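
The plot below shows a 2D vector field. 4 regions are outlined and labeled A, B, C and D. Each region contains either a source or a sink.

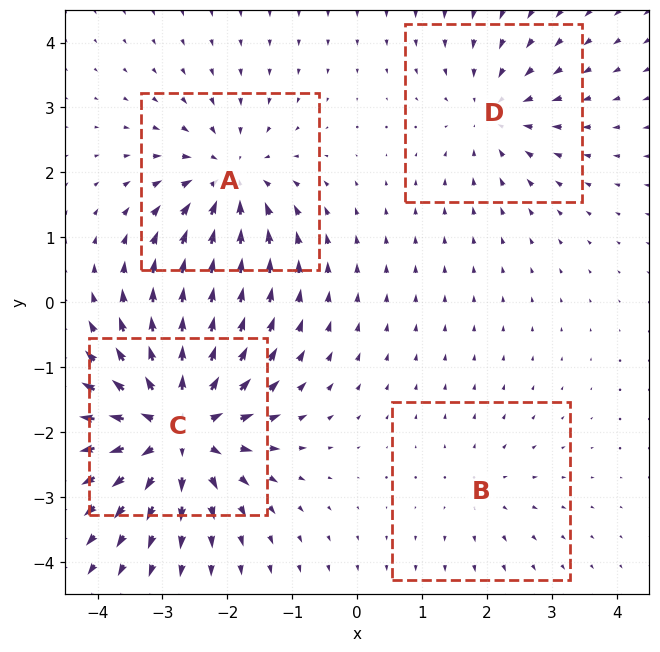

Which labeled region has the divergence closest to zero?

B

Divergence at each region's feature centre — A: about -5, B: about +2, C: about +8, D: about -4. Region B is closest to zero.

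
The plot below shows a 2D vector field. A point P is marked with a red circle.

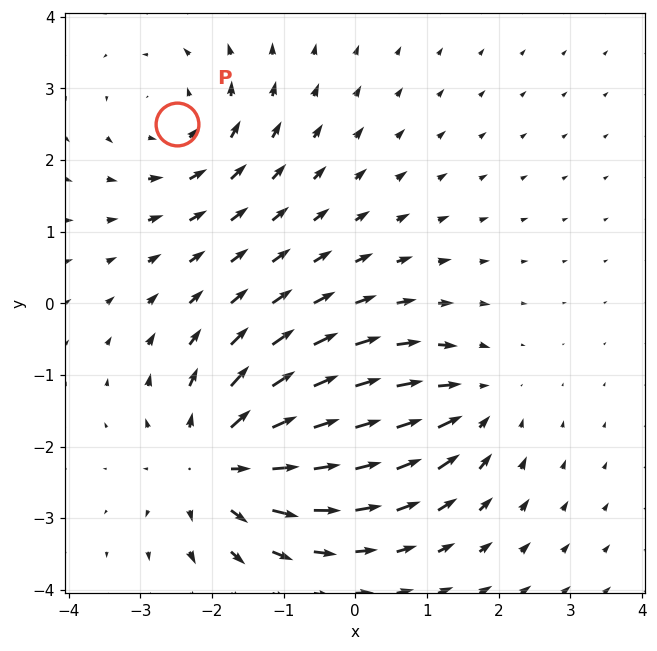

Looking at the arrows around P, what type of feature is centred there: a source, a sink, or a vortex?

vortex

At P (-2.5, 2.5) the arrows circulate counterclockwise. Divergence ≈0, curl about +3 — near-zero divergence with nonzero curl is a vortex.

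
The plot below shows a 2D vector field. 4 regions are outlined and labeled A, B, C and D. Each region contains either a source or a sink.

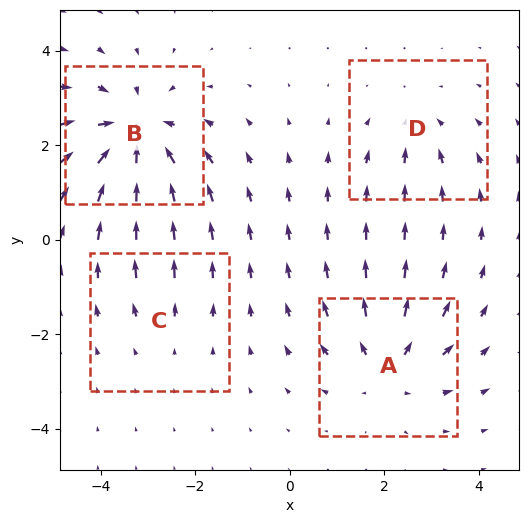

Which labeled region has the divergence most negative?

Divergence at each region's feature centre — A: about +4, B: about -6, C: about +2, D: about -3. Region B is most negative.

B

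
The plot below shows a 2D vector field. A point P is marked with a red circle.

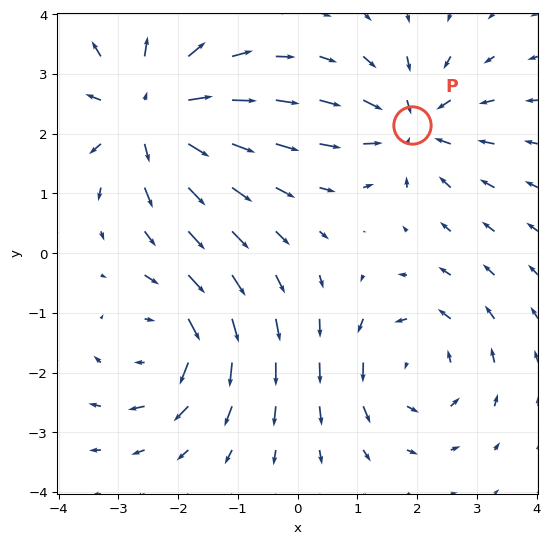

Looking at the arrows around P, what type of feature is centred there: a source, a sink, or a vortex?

sink

At P (1.9, 2.1) the arrows converge inward. Divergence about -4, curl ≈0 — negative divergence with near-zero curl is a sink.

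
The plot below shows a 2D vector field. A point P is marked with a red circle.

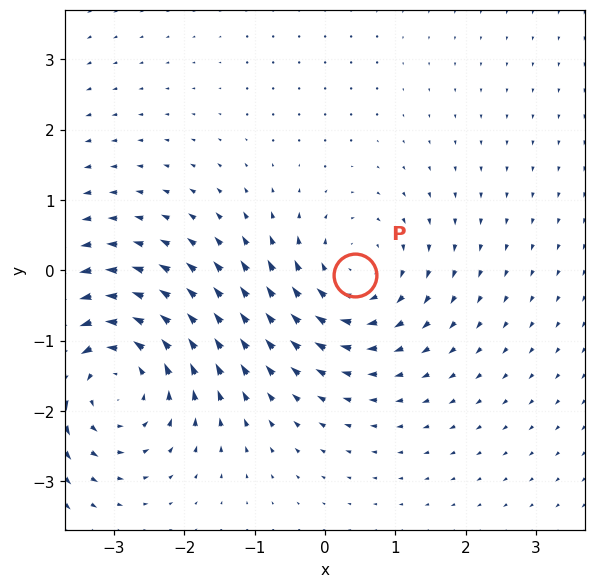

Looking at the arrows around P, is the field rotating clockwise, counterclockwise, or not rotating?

clockwise

Near P at (0.4, -0.1) the arrows circulate clockwise. The curl (z-component) there is about -3; negative curl means clockwise rotation.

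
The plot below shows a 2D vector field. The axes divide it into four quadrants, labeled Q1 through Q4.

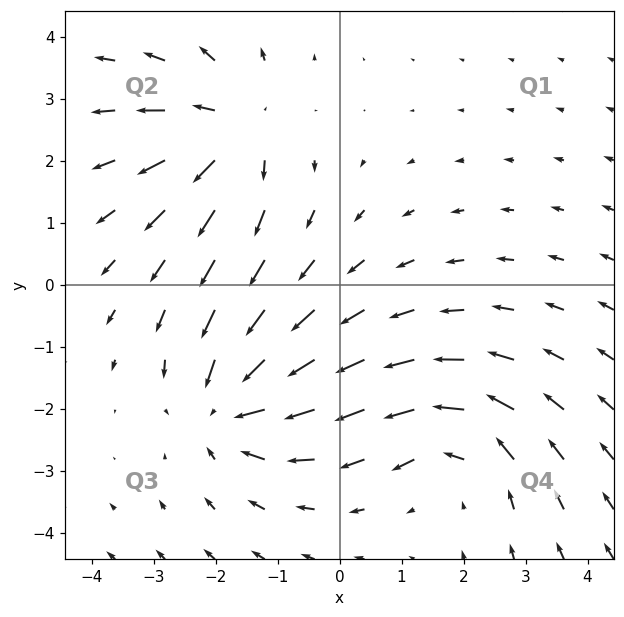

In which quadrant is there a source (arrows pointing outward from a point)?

Q2

The source sits at approximately (-1.7, 2.5), which lies in quadrant Q2. The divergence there is about +4, positive as expected for a source.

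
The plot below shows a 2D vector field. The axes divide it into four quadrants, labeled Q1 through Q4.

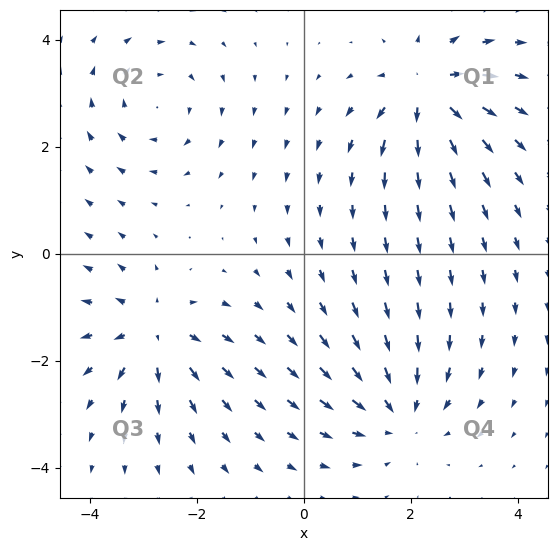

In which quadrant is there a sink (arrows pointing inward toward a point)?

The sink sits at approximately (1.8, -3.0), which lies in quadrant Q4. The divergence there is about -4, negative as expected for a sink.

Q4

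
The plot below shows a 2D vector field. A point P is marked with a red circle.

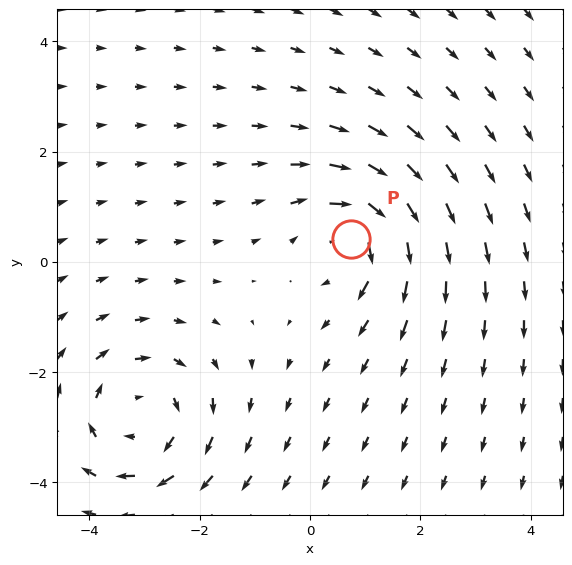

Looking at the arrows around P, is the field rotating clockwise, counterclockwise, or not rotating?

clockwise

Near P at (0.7, 0.4) the arrows circulate clockwise. The curl (z-component) there is about -5; negative curl means clockwise rotation.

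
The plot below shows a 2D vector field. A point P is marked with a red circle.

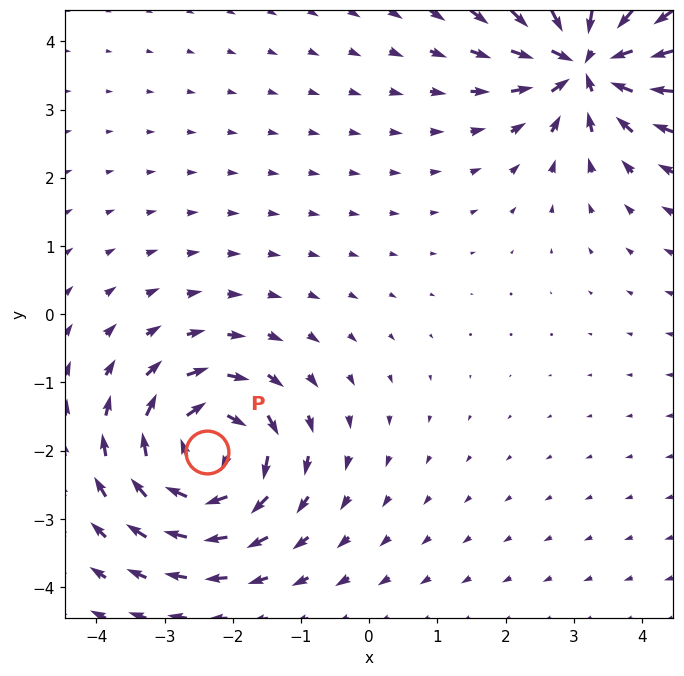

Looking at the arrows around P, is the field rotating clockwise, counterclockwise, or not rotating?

Near P at (-2.4, -2.0) the arrows circulate clockwise. The curl (z-component) there is about -6; negative curl means clockwise rotation.

clockwise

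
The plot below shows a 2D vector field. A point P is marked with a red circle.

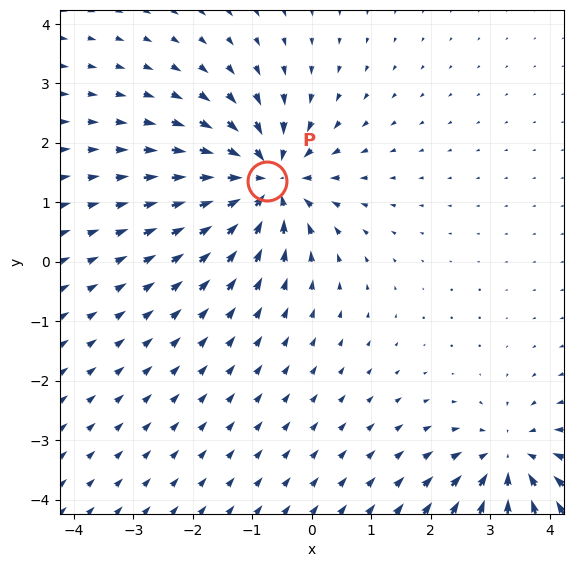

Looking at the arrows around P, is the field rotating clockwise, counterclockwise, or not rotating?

Near P at (-0.7, 1.4) the arrows show no circulation. The curl there is ≈0.

not rotating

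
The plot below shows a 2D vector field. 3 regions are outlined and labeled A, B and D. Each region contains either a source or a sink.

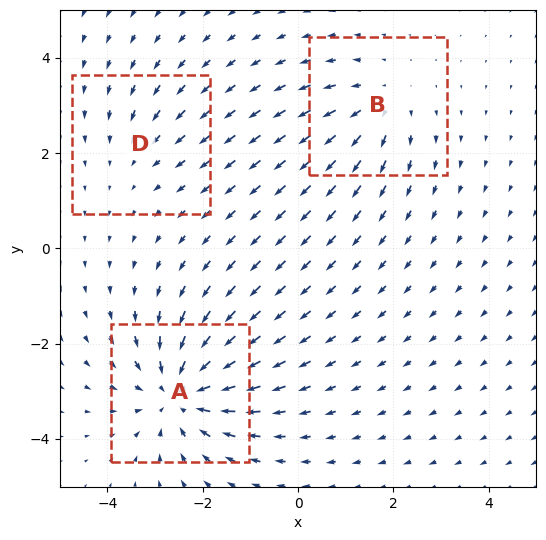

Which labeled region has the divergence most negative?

Divergence at each region's feature centre — A: about -5, B: about +3, D: about -2. Region A is most negative.

A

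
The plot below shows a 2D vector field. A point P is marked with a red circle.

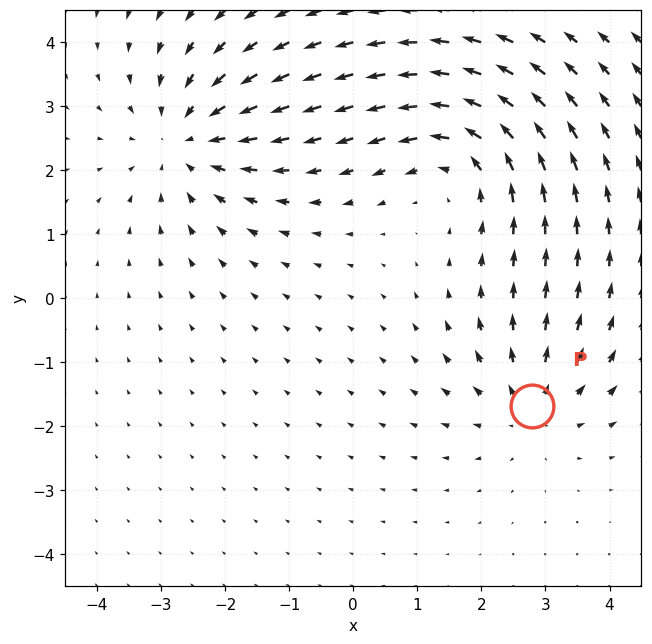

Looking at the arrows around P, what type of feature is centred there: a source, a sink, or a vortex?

source

At P (2.8, -1.7) the arrows spread outward. Divergence about +3, curl ≈0 — positive divergence with near-zero curl is a source.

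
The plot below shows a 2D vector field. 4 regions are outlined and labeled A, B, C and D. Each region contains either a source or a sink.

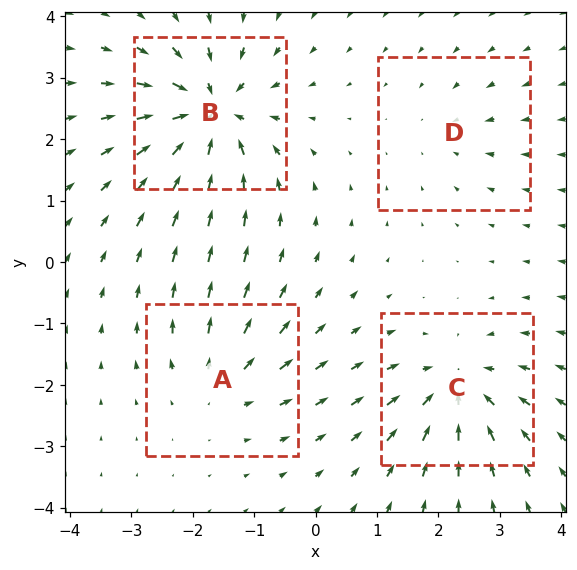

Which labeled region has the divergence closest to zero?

D

Divergence at each region's feature centre — A: about +4, B: about -8, C: about -6, D: about -2. Region D is closest to zero.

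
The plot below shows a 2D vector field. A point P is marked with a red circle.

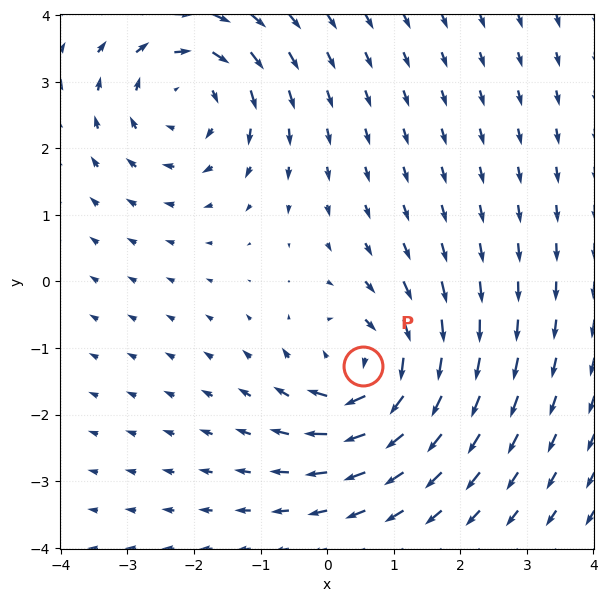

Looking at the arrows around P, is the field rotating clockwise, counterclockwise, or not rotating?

clockwise

Near P at (0.5, -1.3) the arrows circulate clockwise. The curl (z-component) there is about -6; negative curl means clockwise rotation.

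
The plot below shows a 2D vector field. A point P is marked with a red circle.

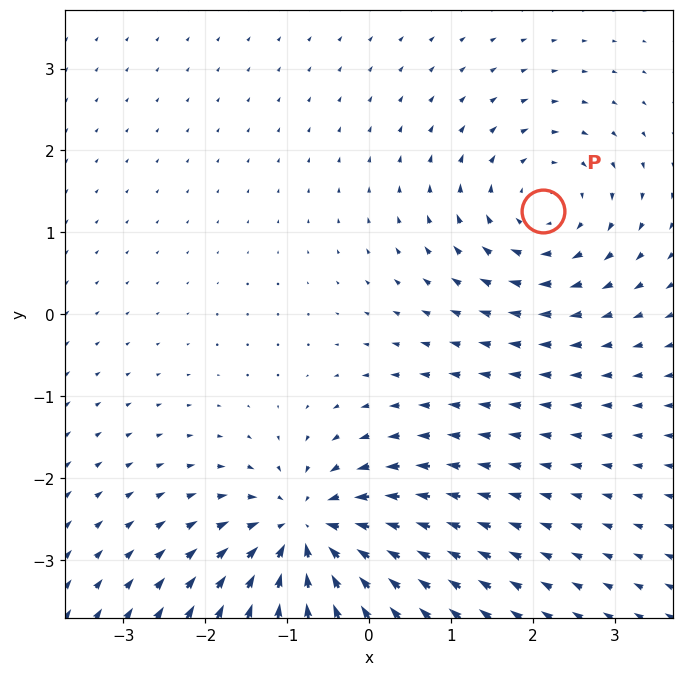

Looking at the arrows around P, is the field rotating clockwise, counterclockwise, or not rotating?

clockwise

Near P at (2.1, 1.3) the arrows circulate clockwise. The curl (z-component) there is about -3; negative curl means clockwise rotation.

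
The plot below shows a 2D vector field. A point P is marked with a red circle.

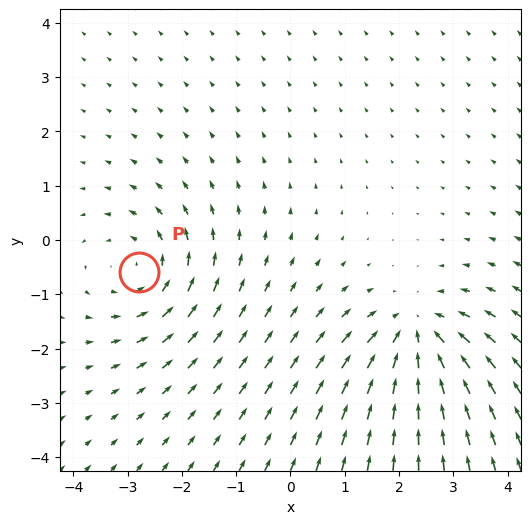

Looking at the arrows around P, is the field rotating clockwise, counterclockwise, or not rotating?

Near P at (-2.8, -0.6) the arrows circulate counterclockwise. The curl (z-component) there is about +3; positive curl means counterclockwise rotation.

counterclockwise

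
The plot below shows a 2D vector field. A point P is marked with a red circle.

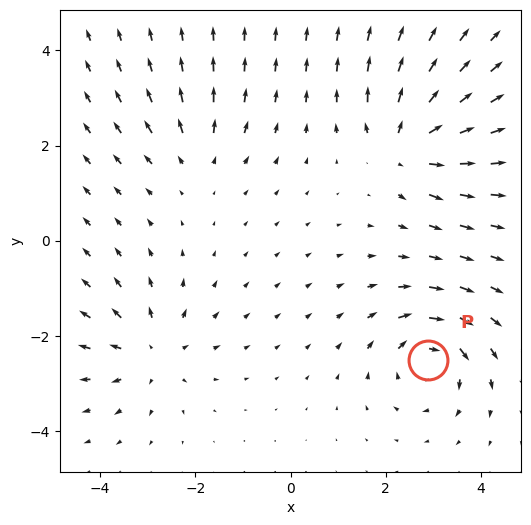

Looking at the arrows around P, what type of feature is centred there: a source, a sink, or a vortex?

vortex

At P (2.9, -2.5) the arrows circulate clockwise. Divergence ≈0, curl about -6 — near-zero divergence with nonzero curl is a vortex.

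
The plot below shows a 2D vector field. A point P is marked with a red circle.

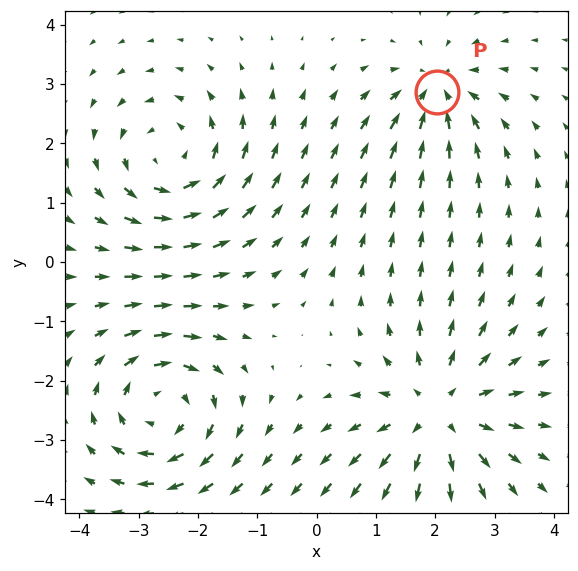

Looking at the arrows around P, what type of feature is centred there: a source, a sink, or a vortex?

At P (2.0, 2.9) the arrows converge inward. Divergence about -4, curl ≈0 — negative divergence with near-zero curl is a sink.

sink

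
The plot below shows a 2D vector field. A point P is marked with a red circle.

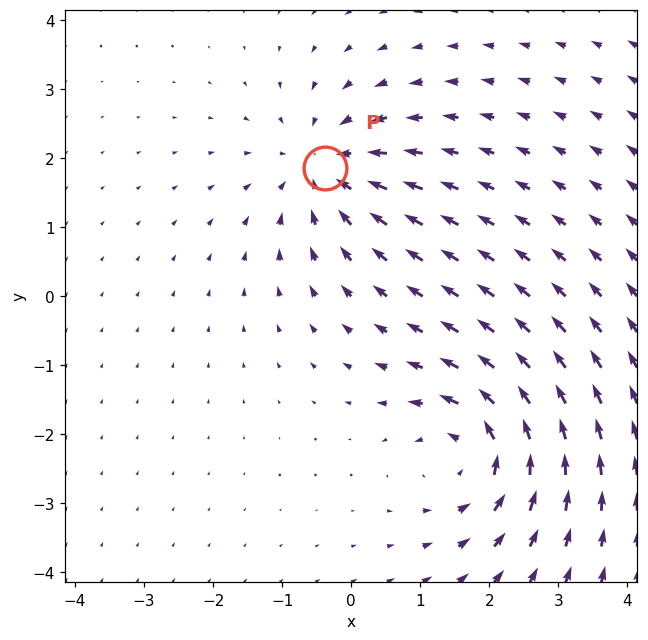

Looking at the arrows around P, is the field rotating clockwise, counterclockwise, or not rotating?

Near P at (-0.4, 1.9) the arrows show no circulation. The curl there is ≈0.

not rotating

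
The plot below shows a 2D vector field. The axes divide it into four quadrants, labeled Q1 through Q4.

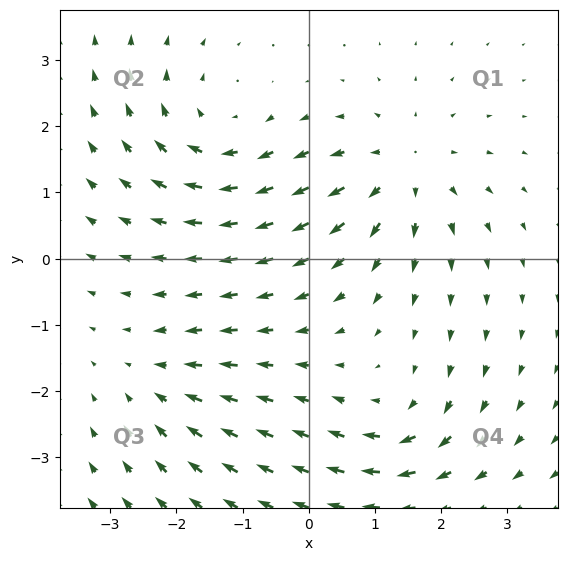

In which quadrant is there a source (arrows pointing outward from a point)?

Q1

The source sits at approximately (1.4, 1.3), which lies in quadrant Q1. The divergence there is about +4, positive as expected for a source.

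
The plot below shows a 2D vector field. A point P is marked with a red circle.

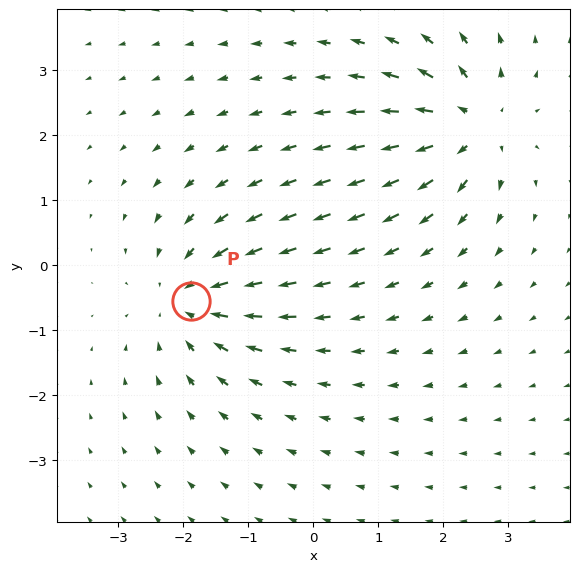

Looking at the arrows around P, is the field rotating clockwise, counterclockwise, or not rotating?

not rotating

Near P at (-1.9, -0.5) the arrows show no circulation. The curl there is ≈0.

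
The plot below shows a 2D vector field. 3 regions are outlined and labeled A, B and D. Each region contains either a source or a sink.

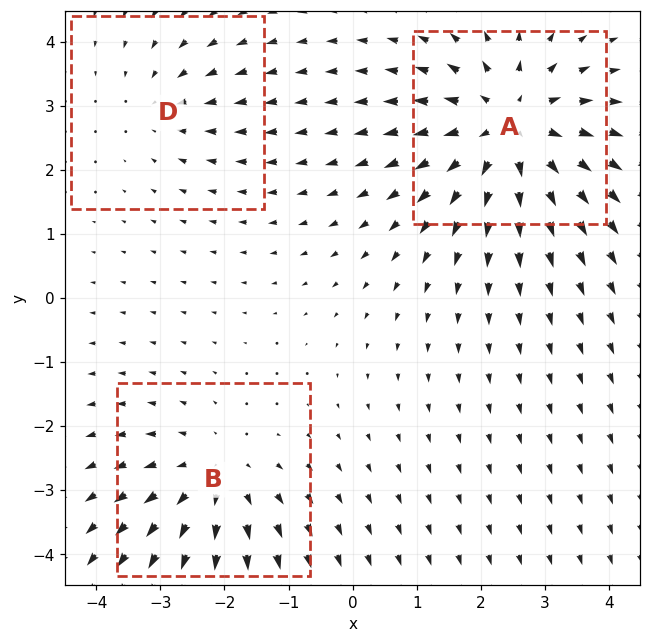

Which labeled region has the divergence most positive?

Divergence at each region's feature centre — A: about +4, B: about +3, D: about -2. Region A is most positive.

A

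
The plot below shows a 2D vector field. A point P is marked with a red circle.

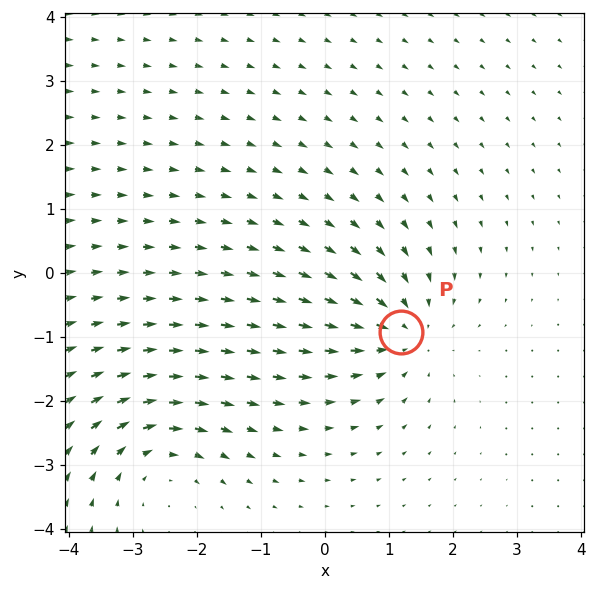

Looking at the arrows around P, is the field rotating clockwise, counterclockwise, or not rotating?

Near P at (1.2, -0.9) the arrows show no circulation. The curl there is ≈0.

not rotating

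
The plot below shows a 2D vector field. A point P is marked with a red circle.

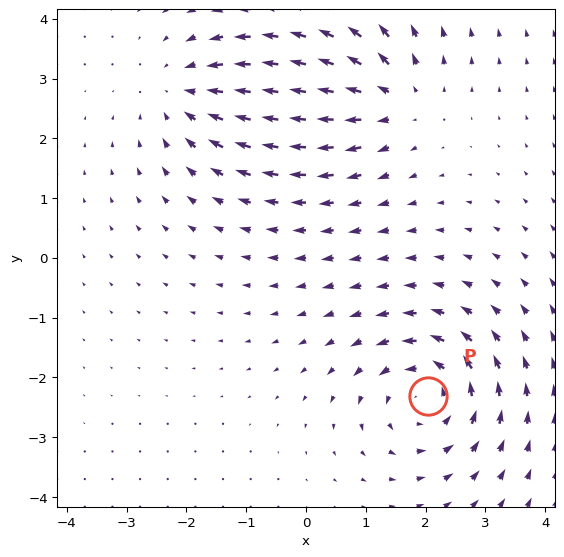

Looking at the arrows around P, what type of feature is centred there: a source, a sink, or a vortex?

At P (2.0, -2.3) the arrows circulate counterclockwise. Divergence ≈0, curl about +5 — near-zero divergence with nonzero curl is a vortex.

vortex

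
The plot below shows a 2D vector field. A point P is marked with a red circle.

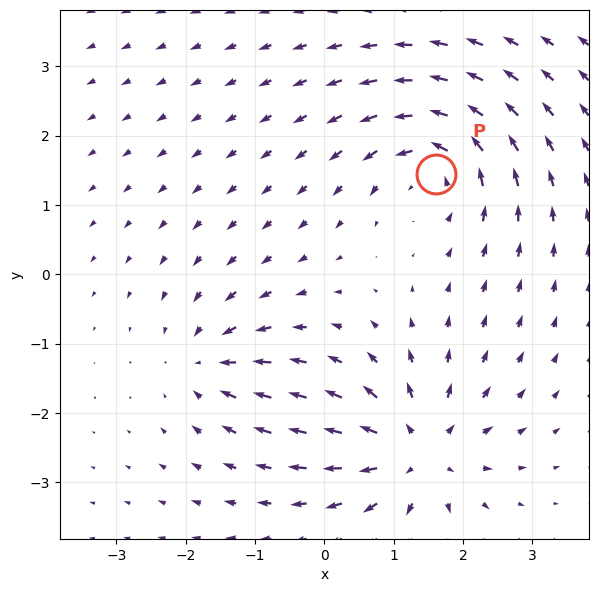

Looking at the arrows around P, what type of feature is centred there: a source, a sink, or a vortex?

vortex

At P (1.6, 1.5) the arrows circulate counterclockwise. Divergence ≈0, curl about +5 — near-zero divergence with nonzero curl is a vortex.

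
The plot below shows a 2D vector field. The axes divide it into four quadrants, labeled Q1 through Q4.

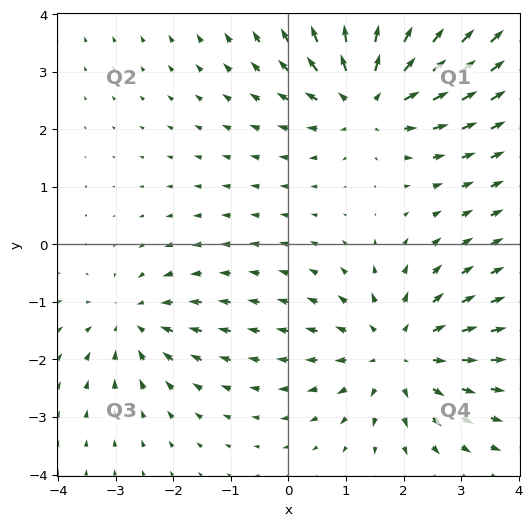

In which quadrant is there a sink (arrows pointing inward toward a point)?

Q3

The sink sits at approximately (-2.7, -1.3), which lies in quadrant Q3. The divergence there is about -3, negative as expected for a sink.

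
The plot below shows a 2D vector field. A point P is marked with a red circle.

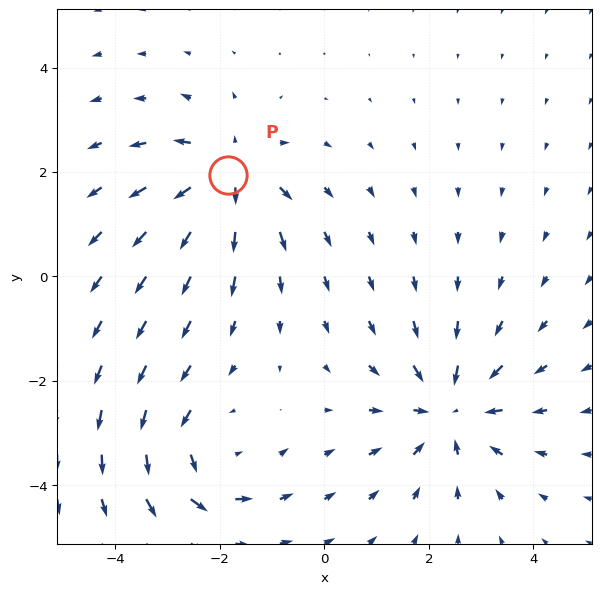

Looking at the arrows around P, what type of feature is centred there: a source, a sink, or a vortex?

At P (-1.8, 2.0) the arrows spread outward. Divergence about +5, curl ≈0 — positive divergence with near-zero curl is a source.

source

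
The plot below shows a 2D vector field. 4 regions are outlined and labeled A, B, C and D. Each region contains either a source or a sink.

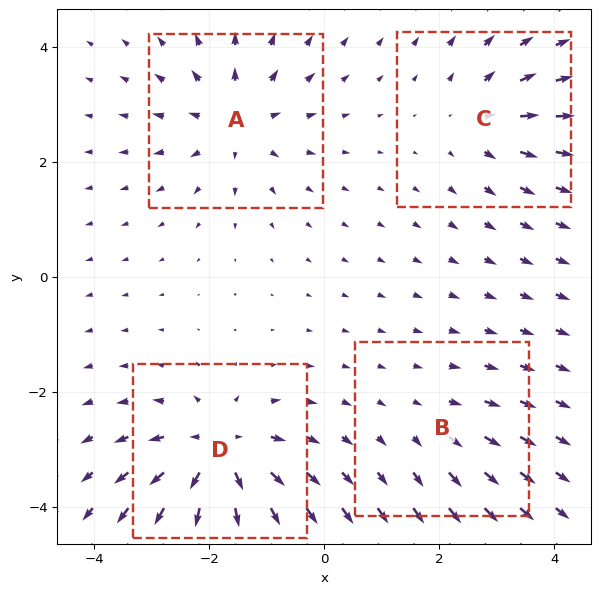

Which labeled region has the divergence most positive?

Divergence at each region's feature centre — A: about +5, B: about +2, C: about +4, D: about +7. Region D is most positive.

D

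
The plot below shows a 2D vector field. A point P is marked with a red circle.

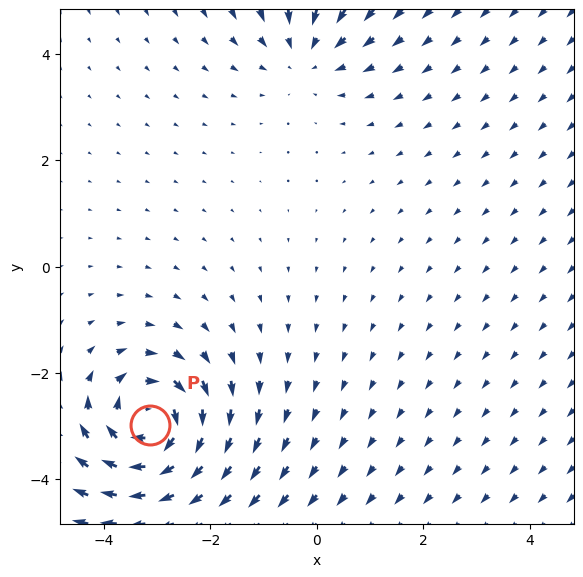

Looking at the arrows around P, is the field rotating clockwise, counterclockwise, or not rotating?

Near P at (-3.1, -3.0) the arrows circulate clockwise. The curl (z-component) there is about -6; negative curl means clockwise rotation.

clockwise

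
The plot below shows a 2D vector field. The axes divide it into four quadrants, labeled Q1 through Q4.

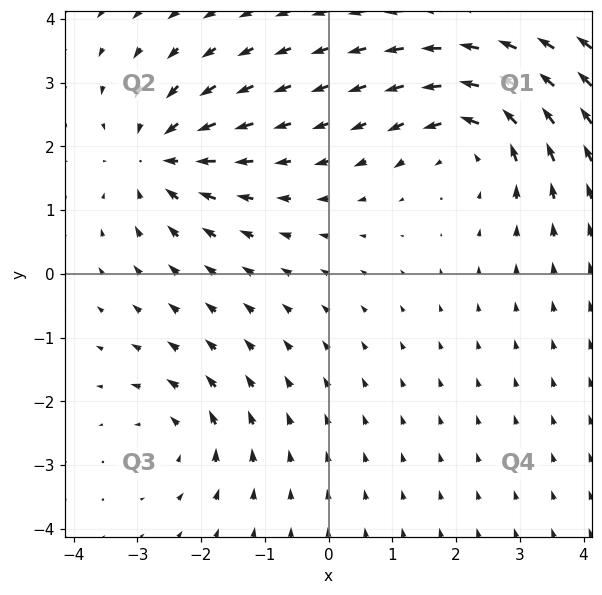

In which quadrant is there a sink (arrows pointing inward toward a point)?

Q2

The sink sits at approximately (-2.7, 1.8), which lies in quadrant Q2. The divergence there is about -5, negative as expected for a sink.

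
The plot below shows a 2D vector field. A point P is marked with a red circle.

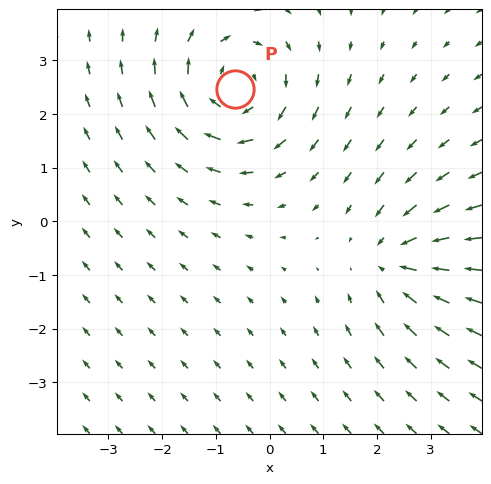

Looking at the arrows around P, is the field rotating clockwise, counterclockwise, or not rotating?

clockwise

Near P at (-0.6, 2.5) the arrows circulate clockwise. The curl (z-component) there is about -5; negative curl means clockwise rotation.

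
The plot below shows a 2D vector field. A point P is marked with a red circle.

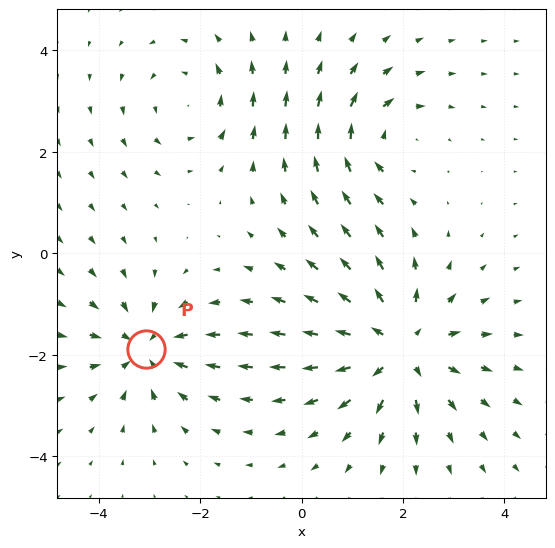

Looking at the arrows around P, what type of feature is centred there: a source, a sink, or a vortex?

sink

At P (-3.1, -1.9) the arrows converge inward. Divergence about -4, curl ≈0 — negative divergence with near-zero curl is a sink.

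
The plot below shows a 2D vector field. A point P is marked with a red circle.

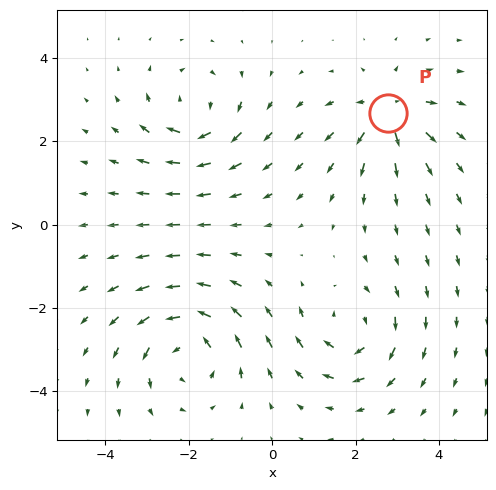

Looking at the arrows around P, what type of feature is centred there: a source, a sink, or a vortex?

At P (2.8, 2.7) the arrows spread outward. Divergence about +5, curl ≈0 — positive divergence with near-zero curl is a source.

source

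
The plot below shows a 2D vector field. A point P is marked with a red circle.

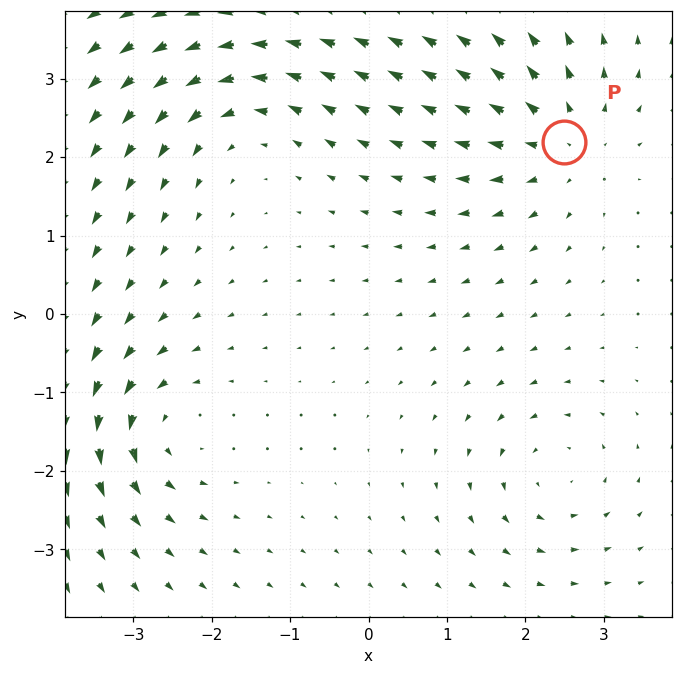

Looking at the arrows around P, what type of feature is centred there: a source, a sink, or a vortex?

At P (2.5, 2.2) the arrows spread outward. Divergence about +5, curl ≈0 — positive divergence with near-zero curl is a source.

source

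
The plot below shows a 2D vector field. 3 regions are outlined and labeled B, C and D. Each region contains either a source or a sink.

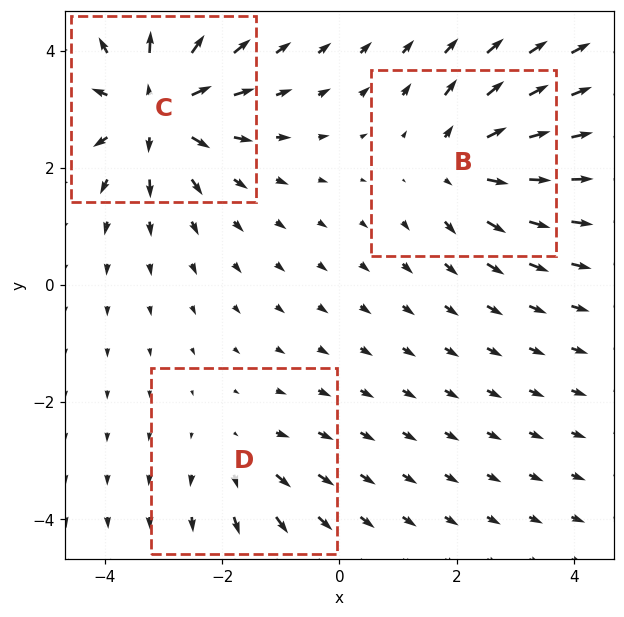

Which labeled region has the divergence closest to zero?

Divergence at each region's feature centre — B: about +4, C: about +6, D: about +2. Region D is closest to zero.

D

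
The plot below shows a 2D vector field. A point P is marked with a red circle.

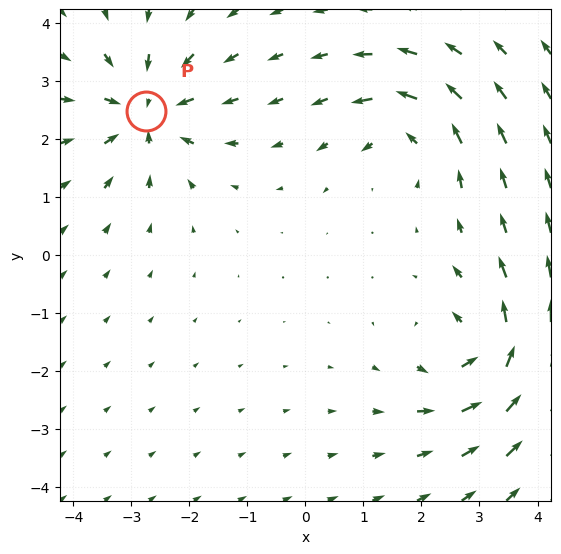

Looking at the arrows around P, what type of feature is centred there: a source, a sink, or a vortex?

sink

At P (-2.7, 2.5) the arrows converge inward. Divergence about -5, curl ≈0 — negative divergence with near-zero curl is a sink.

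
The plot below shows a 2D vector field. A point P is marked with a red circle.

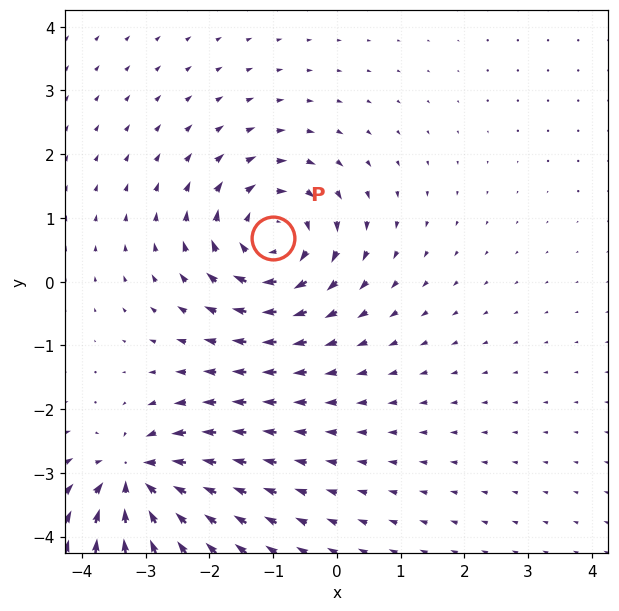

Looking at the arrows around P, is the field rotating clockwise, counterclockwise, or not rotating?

clockwise

Near P at (-1.0, 0.7) the arrows circulate clockwise. The curl (z-component) there is about -5; negative curl means clockwise rotation.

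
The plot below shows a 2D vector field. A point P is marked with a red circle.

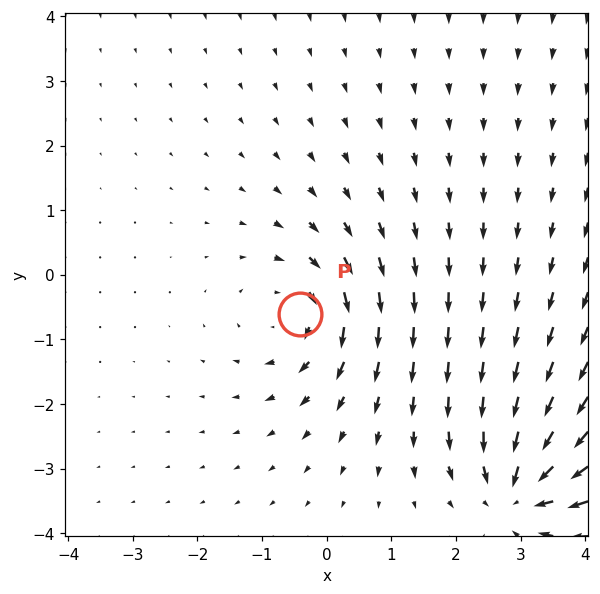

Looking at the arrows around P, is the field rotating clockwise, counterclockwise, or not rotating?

Near P at (-0.4, -0.6) the arrows circulate clockwise. The curl (z-component) there is about -3; negative curl means clockwise rotation.

clockwise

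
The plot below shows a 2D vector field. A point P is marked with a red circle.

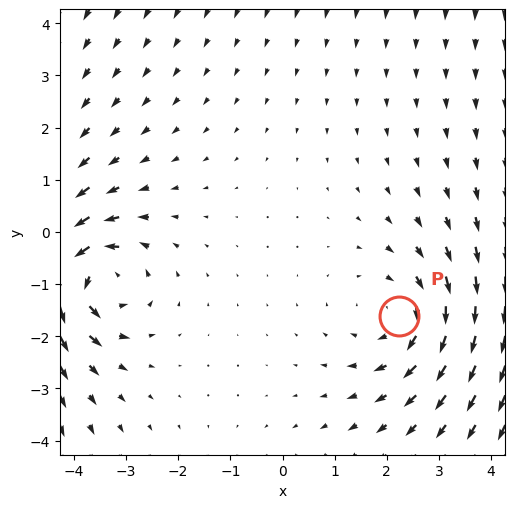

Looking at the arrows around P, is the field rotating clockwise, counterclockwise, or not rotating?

clockwise

Near P at (2.2, -1.6) the arrows circulate clockwise. The curl (z-component) there is about -2; negative curl means clockwise rotation.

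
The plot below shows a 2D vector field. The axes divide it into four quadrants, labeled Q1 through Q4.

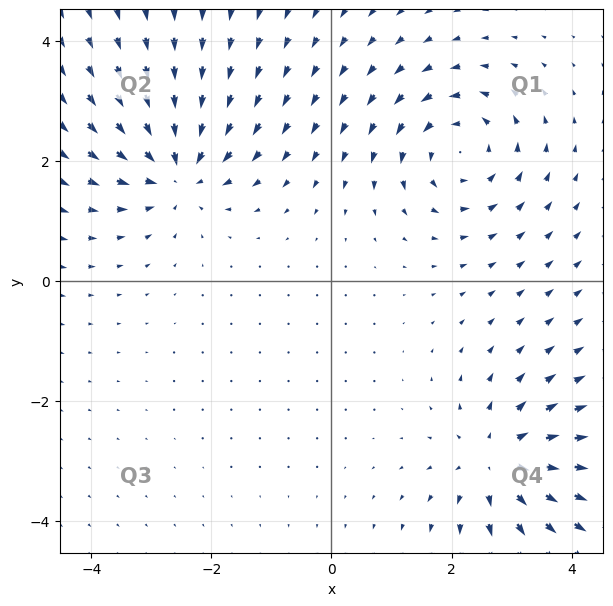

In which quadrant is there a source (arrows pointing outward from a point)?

Q4

The source sits at approximately (2.8, -3.0), which lies in quadrant Q4. The divergence there is about +5, positive as expected for a source.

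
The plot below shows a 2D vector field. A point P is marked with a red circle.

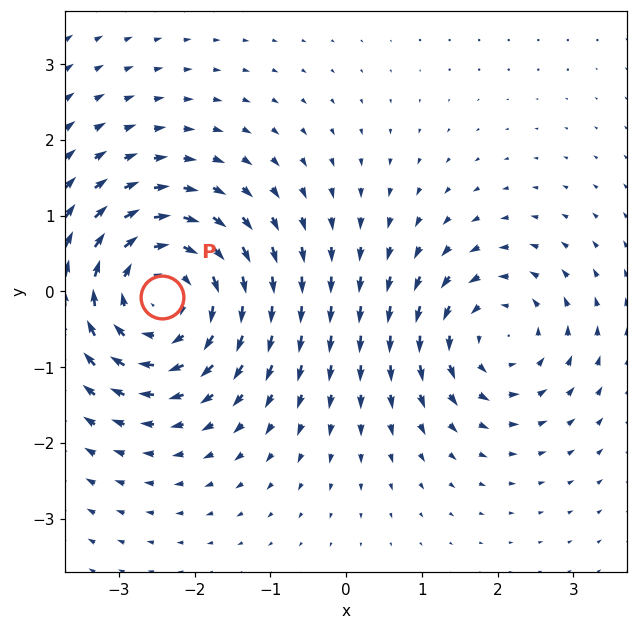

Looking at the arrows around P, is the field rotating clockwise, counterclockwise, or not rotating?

clockwise

Near P at (-2.4, -0.1) the arrows circulate clockwise. The curl (z-component) there is about -4; negative curl means clockwise rotation.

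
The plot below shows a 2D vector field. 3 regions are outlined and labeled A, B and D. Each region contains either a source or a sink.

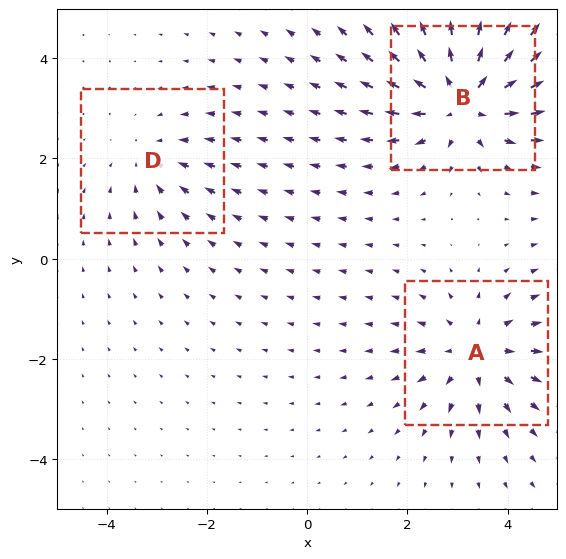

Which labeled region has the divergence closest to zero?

D

Divergence at each region's feature centre — A: about +3, B: about +5, D: about -2. Region D is closest to zero.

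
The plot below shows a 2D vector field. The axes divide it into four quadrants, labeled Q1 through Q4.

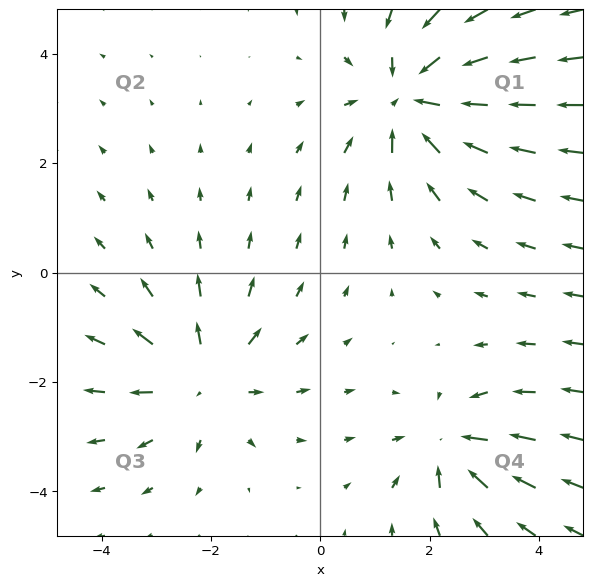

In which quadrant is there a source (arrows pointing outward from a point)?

The source sits at approximately (-2.2, -1.9), which lies in quadrant Q3. The divergence there is about +3, positive as expected for a source.

Q3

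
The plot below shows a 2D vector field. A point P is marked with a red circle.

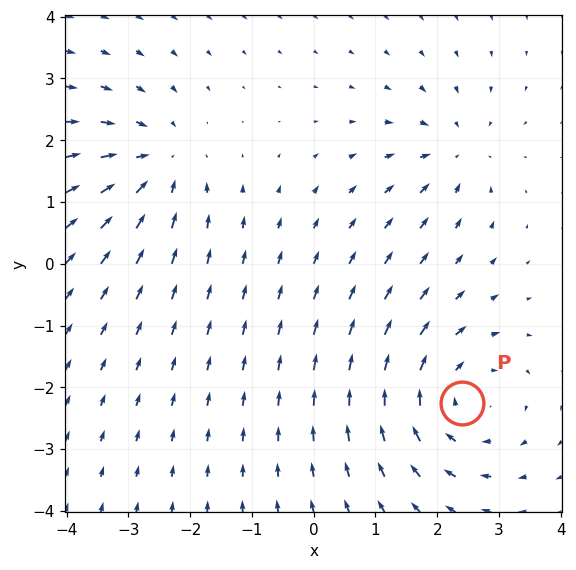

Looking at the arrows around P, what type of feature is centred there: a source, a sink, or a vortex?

vortex

At P (2.4, -2.3) the arrows circulate clockwise. Divergence ≈0, curl about -4 — near-zero divergence with nonzero curl is a vortex.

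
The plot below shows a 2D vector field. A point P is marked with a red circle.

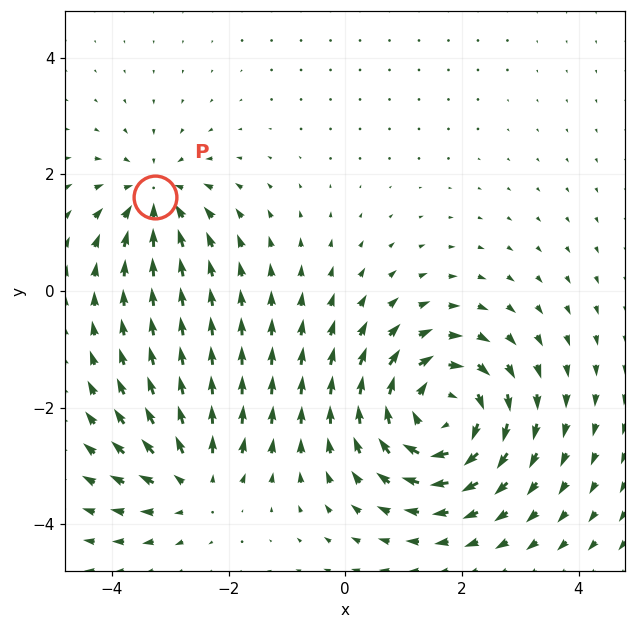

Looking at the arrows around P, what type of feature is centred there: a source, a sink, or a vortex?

At P (-3.3, 1.6) the arrows converge inward. Divergence about -4, curl ≈0 — negative divergence with near-zero curl is a sink.

sink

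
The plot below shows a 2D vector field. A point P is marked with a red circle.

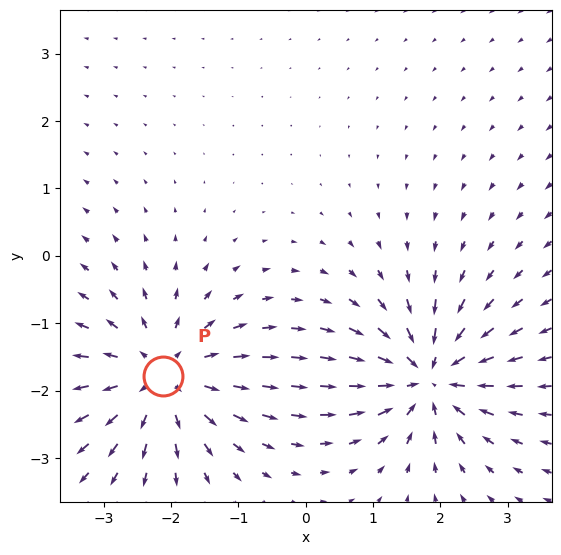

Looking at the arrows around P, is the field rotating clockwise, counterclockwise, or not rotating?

Near P at (-2.1, -1.8) the arrows show no circulation. The curl there is ≈0.

not rotating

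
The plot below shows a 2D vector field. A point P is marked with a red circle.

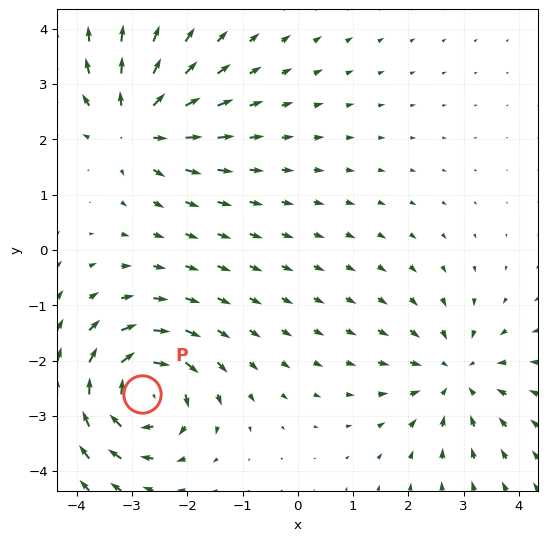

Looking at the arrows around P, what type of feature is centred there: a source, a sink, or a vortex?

At P (-2.8, -2.6) the arrows circulate clockwise. Divergence ≈0, curl about -7 — near-zero divergence with nonzero curl is a vortex.

vortex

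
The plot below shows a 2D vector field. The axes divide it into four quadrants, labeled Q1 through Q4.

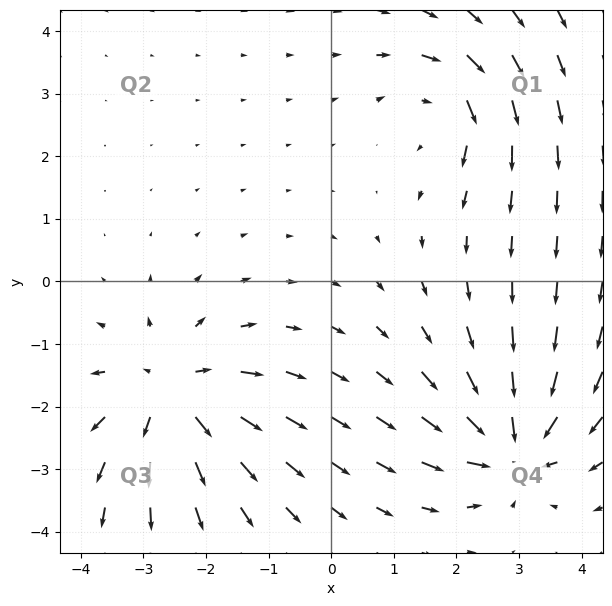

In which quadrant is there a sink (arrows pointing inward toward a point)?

Q4

The sink sits at approximately (2.9, -2.6), which lies in quadrant Q4. The divergence there is about -6, negative as expected for a sink.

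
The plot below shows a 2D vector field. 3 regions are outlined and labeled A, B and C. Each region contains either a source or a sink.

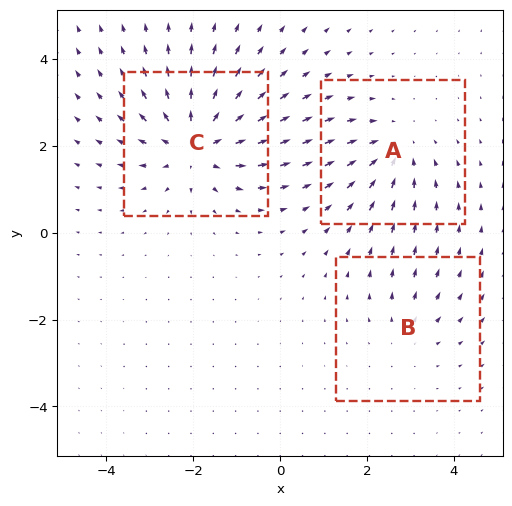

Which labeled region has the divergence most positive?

Divergence at each region's feature centre — A: about -3, B: about +2, C: about +5. Region C is most positive.

C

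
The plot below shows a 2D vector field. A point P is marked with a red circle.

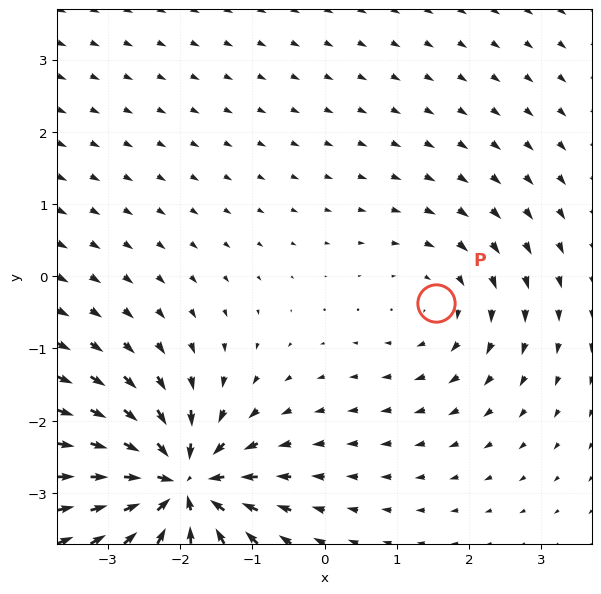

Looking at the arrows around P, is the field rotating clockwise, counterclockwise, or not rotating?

clockwise

Near P at (1.5, -0.4) the arrows circulate clockwise. The curl (z-component) there is about -2; negative curl means clockwise rotation.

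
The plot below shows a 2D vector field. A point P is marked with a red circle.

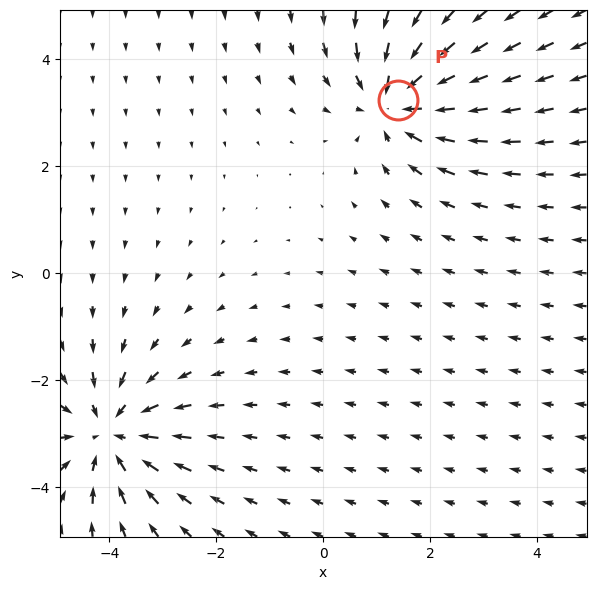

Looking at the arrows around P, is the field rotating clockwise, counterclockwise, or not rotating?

Near P at (1.4, 3.2) the arrows show no circulation. The curl there is ≈0.

not rotating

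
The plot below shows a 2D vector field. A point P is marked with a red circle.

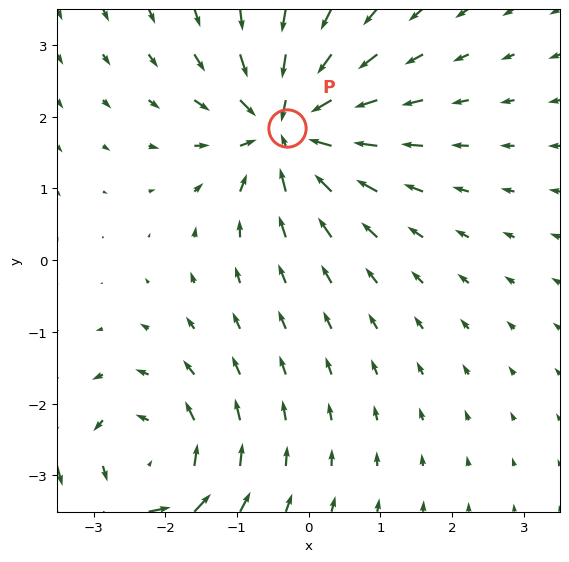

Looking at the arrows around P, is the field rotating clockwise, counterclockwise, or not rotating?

Near P at (-0.3, 1.8) the arrows show no circulation. The curl there is ≈0.

not rotating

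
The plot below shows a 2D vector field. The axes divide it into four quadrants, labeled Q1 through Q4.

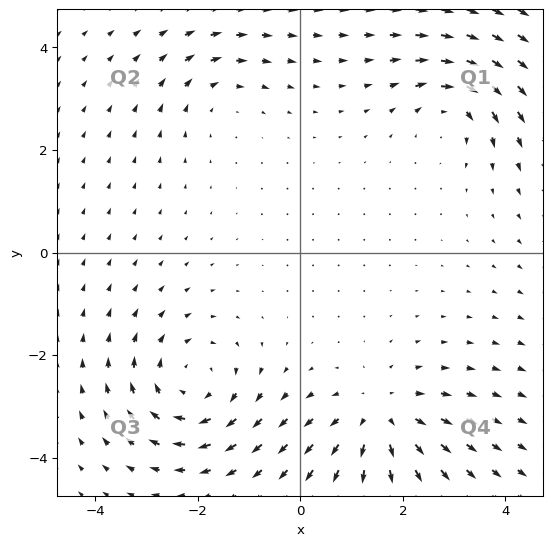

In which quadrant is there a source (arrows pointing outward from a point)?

The source sits at approximately (1.6, -3.2), which lies in quadrant Q4. The divergence there is about +4, positive as expected for a source.

Q4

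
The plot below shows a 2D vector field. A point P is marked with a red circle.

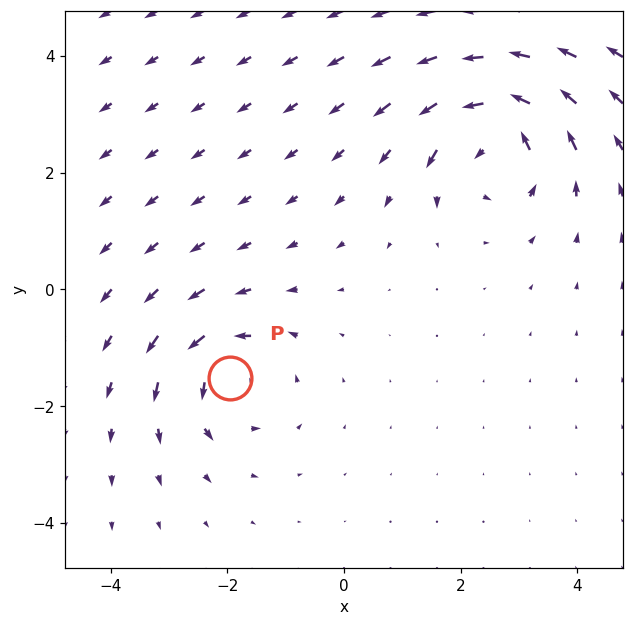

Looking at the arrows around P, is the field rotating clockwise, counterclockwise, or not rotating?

Near P at (-2.0, -1.5) the arrows circulate counterclockwise. The curl (z-component) there is about +4; positive curl means counterclockwise rotation.

counterclockwise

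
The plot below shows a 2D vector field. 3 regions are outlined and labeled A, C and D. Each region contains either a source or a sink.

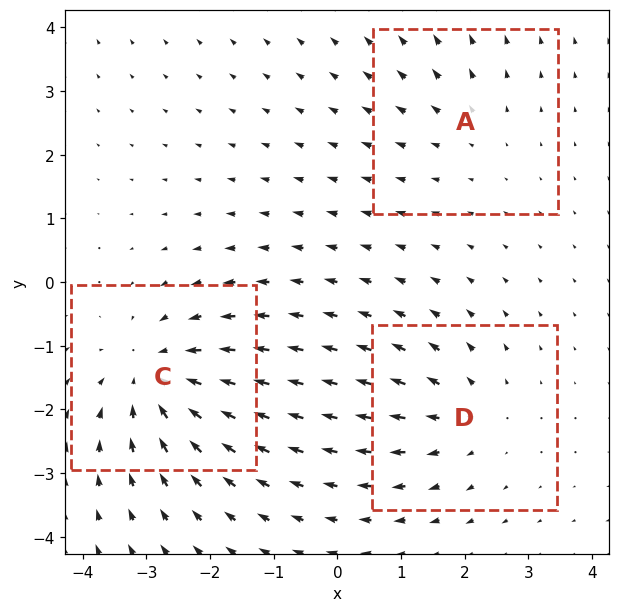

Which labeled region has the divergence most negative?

Divergence at each region's feature centre — A: about +2, C: about -4, D: about +3. Region C is most negative.

C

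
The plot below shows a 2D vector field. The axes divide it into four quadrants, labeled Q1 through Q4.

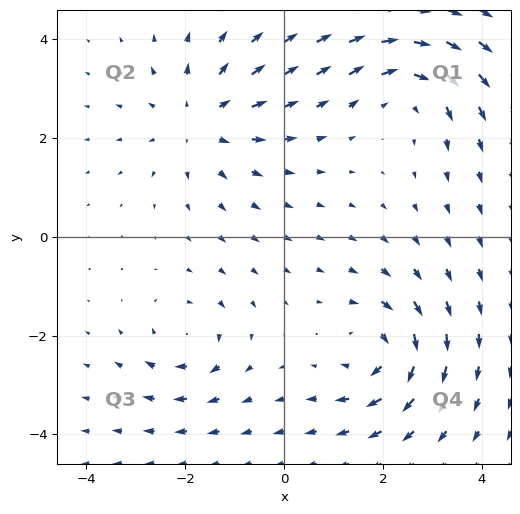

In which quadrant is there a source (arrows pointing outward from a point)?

The source sits at approximately (-1.7, 2.4), which lies in quadrant Q2. The divergence there is about +4, positive as expected for a source.

Q2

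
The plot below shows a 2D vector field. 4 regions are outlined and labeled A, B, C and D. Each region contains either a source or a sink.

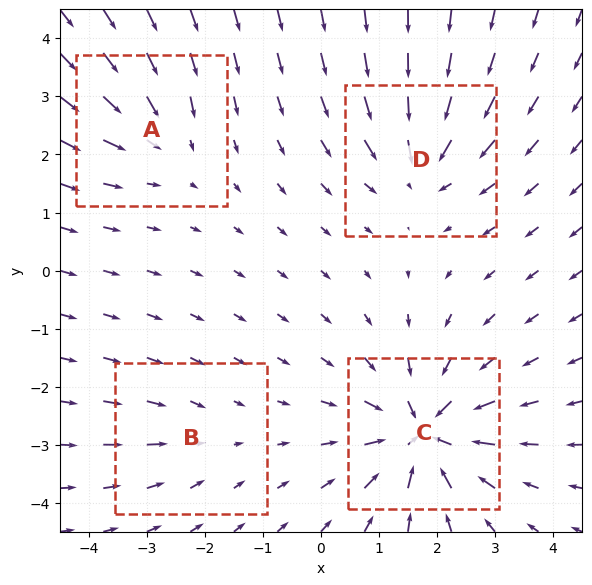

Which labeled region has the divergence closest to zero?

B

Divergence at each region's feature centre — A: about -4, B: about -2, C: about -8, D: about -5. Region B is closest to zero.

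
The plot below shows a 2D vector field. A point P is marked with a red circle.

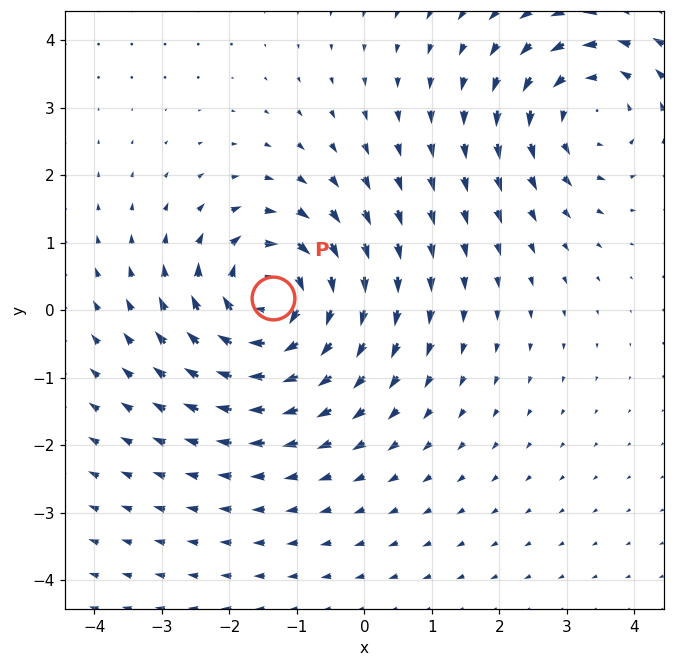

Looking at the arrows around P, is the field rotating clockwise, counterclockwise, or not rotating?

Near P at (-1.4, 0.2) the arrows circulate clockwise. The curl (z-component) there is about -4; negative curl means clockwise rotation.

clockwise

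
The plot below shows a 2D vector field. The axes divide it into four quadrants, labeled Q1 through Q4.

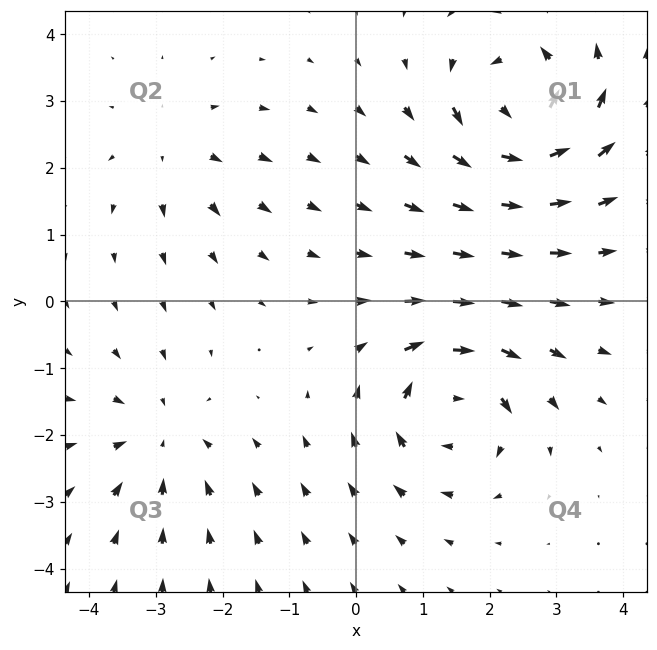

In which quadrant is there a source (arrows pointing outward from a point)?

Q2

The source sits at approximately (-2.7, 2.3), which lies in quadrant Q2. The divergence there is about +3, positive as expected for a source.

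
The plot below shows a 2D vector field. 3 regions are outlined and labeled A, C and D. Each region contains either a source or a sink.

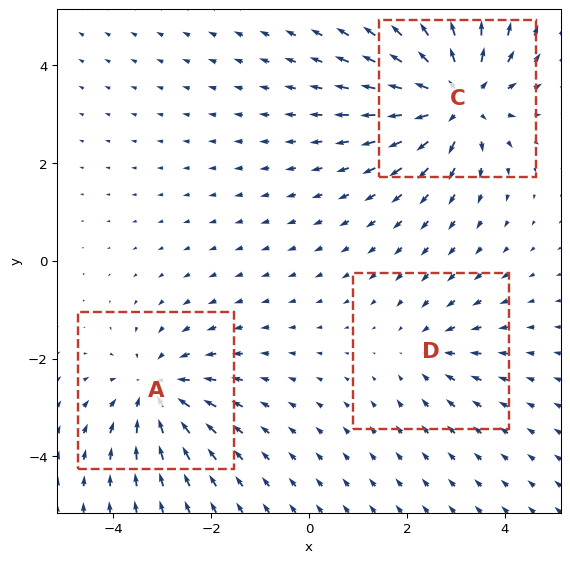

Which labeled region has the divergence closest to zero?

Divergence at each region's feature centre — A: about -3, C: about +5, D: about -2. Region D is closest to zero.

D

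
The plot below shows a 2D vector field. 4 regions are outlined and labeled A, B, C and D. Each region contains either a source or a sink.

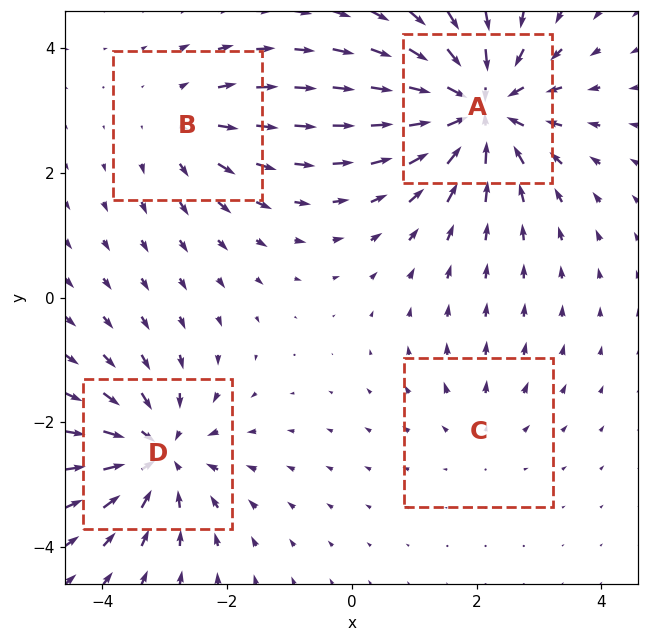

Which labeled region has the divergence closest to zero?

Divergence at each region's feature centre — A: about -8, B: about +3, C: about +2, D: about -6. Region C is closest to zero.

C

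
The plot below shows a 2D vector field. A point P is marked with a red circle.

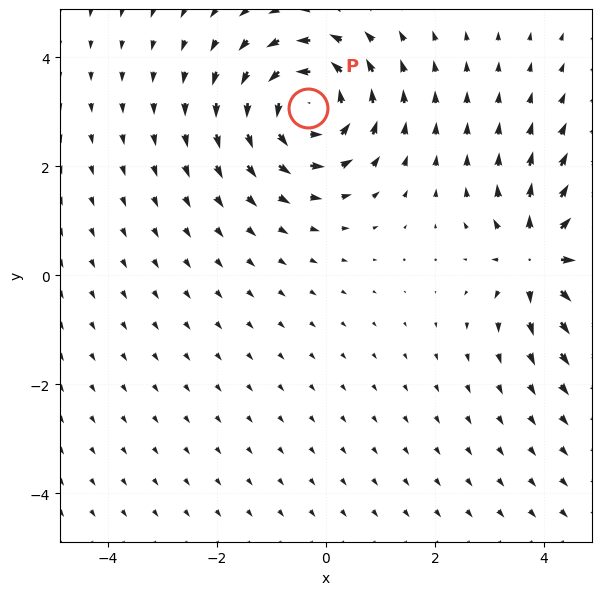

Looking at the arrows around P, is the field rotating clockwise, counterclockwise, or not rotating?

Near P at (-0.3, 3.1) the arrows circulate counterclockwise. The curl (z-component) there is about +3; positive curl means counterclockwise rotation.

counterclockwise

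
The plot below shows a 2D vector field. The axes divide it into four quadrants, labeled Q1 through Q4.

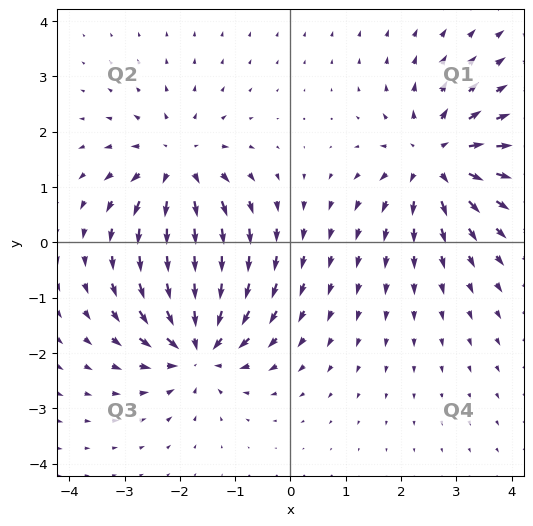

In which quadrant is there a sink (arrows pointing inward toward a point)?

The sink sits at approximately (-1.7, -1.9), which lies in quadrant Q3. The divergence there is about -7, negative as expected for a sink.

Q3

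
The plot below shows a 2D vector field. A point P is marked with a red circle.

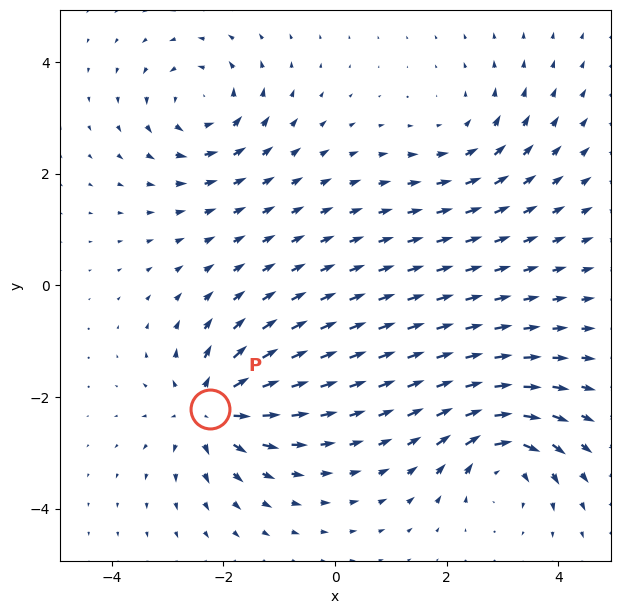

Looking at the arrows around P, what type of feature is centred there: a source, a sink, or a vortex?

source

At P (-2.2, -2.2) the arrows spread outward. Divergence about +7, curl ≈0 — positive divergence with near-zero curl is a source.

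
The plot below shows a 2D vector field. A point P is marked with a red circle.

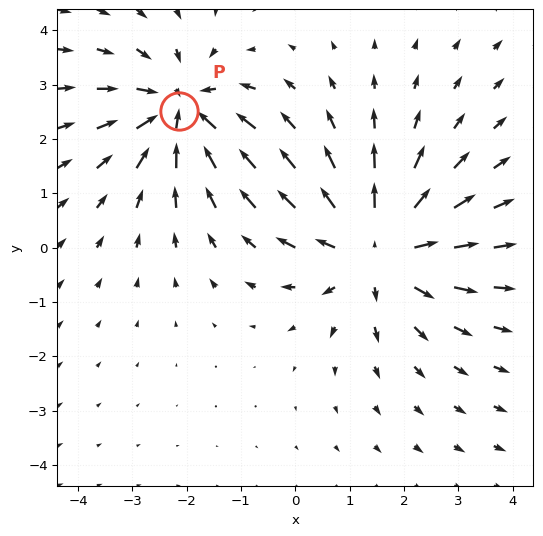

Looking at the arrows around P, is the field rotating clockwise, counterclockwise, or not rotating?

Near P at (-2.1, 2.5) the arrows show no circulation. The curl there is ≈0.

not rotating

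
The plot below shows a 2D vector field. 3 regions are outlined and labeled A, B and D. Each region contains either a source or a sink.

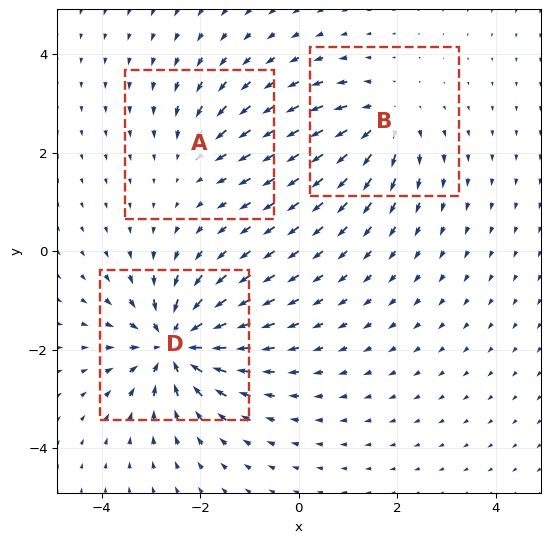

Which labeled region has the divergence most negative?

D

Divergence at each region's feature centre — A: about -2, B: about +4, D: about -6. Region D is most negative.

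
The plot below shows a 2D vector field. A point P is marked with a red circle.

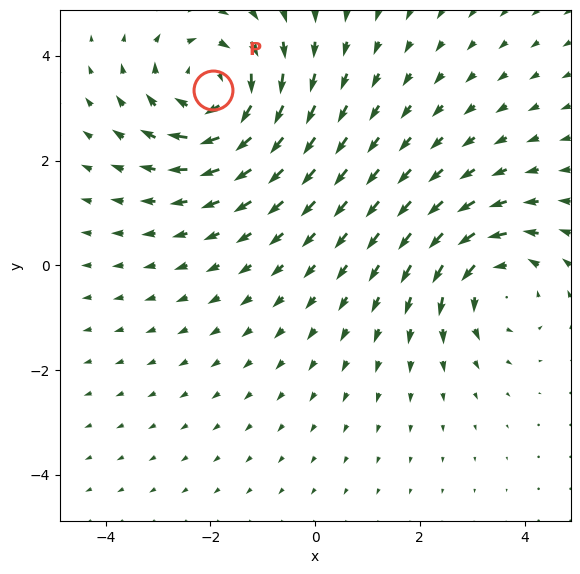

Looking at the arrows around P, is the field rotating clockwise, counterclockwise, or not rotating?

Near P at (-2.0, 3.3) the arrows circulate clockwise. The curl (z-component) there is about -5; negative curl means clockwise rotation.

clockwise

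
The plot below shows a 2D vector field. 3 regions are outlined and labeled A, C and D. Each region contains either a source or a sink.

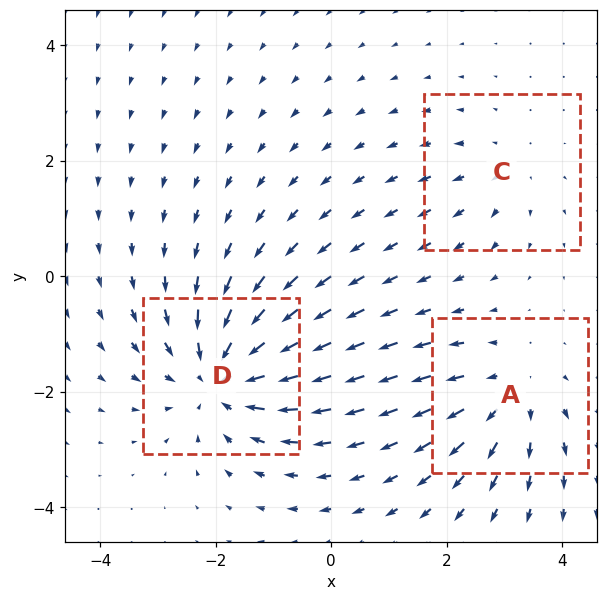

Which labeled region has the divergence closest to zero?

C

Divergence at each region's feature centre — A: about +3, C: about +2, D: about -4. Region C is closest to zero.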